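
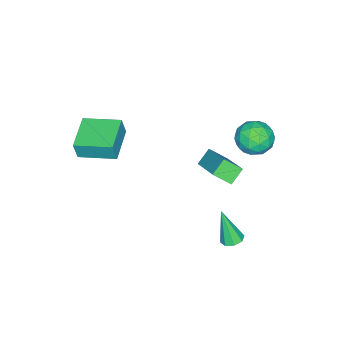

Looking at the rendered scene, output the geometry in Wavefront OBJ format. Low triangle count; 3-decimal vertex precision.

v -2.379 2.665 1.985
v -1.708 2.735 2.571
v -2.992 1.645 2.809
v -2.321 1.715 3.395
v -2.906 2.385 3.303
v -2.527 3.015 2.794
v -2.173 1.365 2.586
v -1.794 1.995 2.077
v -1.581 1.932 2.942
v -2.033 2.562 3.386
v -2.667 1.818 1.994
v -3.119 2.448 2.438
v -1.99 2.789 2.206
v -2.71 1.591 3.174
v -3.054 1.984 3.12
v -2.659 2.026 3.465
v -2.471 2.954 2.337
v -2.077 2.995 2.682
v -2.781 2.789 3.112
v -2.623 1.385 2.698
v -2.229 1.426 3.043
v -2.041 2.354 1.915
v -1.646 2.396 2.26
v -1.919 1.591 2.268
v -1.521 2.358 2.769
v -1.88 1.759 3.252
v -1.794 1.553 2.777
v -1.571 1.924 2.478
v -1.787 2.729 3.029
v -2.147 2.13 3.513
v -2.49 2.523 3.459
v -2.268 2.893 3.16
v -1.712 2.257 3.247
v -2.553 2.25 1.867
v -2.913 1.651 2.351
v -2.432 1.487 2.22
v -2.21 1.857 1.921
v -2.82 2.621 2.128
v -3.179 2.022 2.611
v -3.129 2.456 2.902
v -2.906 2.827 2.603
v -2.988 2.123 2.133
v -0.349 1.537 1.676
v -0.05 0.84 2.231
v -0.996 1.673 2.195
v -0.697 0.976 2.75
v 0.797 2.884 2.75
v 1.096 2.187 3.305
v 0.15 3.02 3.269
v 0.449 2.323 3.824
v 1.373 -3.563 3.489
v 1.535 -3.656 4.359
v 0.87 -2.013 3.747
v 1.033 -2.106 4.617
v 2.887 -3.034 3.263
v 3.05 -3.127 4.133
v 2.385 -1.484 3.521
v 2.547 -1.577 4.391
v 0.379 2.758 -1.605
v 0.897 2.718 -1.608
v 0.341 2.182 0.025
v 0.773 3.075 -1.484
v 0.417 3.247 -1.432
v 0.039 3.132 -1.481
v -0.14 2.798 -1.603
v -0.015 2.441 -1.727
v 0.341 2.269 -1.779
v 0.718 2.384 -1.73
f 1 38 17
f 38 12 41
f 17 41 6
f 38 41 17
f 1 17 13
f 17 6 18
f 13 18 2
f 17 18 13
f 1 13 22
f 13 2 23
f 22 23 8
f 13 23 22
f 1 22 34
f 22 8 37
f 34 37 11
f 22 37 34
f 1 34 38
f 34 11 42
f 38 42 12
f 34 42 38
f 2 18 29
f 18 6 32
f 29 32 10
f 18 32 29
f 6 41 19
f 41 12 40
f 19 40 5
f 41 40 19
f 12 42 39
f 42 11 35
f 39 35 3
f 42 35 39
f 11 37 36
f 37 8 24
f 36 24 7
f 37 24 36
f 8 23 28
f 23 2 25
f 28 25 9
f 23 25 28
f 4 30 16
f 30 10 31
f 16 31 5
f 30 31 16
f 4 16 14
f 16 5 15
f 14 15 3
f 16 15 14
f 4 14 21
f 14 3 20
f 21 20 7
f 14 20 21
f 4 21 26
f 21 7 27
f 26 27 9
f 21 27 26
f 4 26 30
f 26 9 33
f 30 33 10
f 26 33 30
f 5 31 19
f 31 10 32
f 19 32 6
f 31 32 19
f 3 15 39
f 15 5 40
f 39 40 12
f 15 40 39
f 7 20 36
f 20 3 35
f 36 35 11
f 20 35 36
f 9 27 28
f 27 7 24
f 28 24 8
f 27 24 28
f 10 33 29
f 33 9 25
f 29 25 2
f 33 25 29
f 44 46 43
f 47 44 43
f 43 46 45
f 45 47 43
f 44 50 46
f 48 44 47
f 48 50 44
f 46 50 45
f 49 47 45
f 45 50 49
f 49 48 47
f 50 48 49
f 52 54 51
f 55 52 51
f 51 54 53
f 53 55 51
f 52 58 54
f 56 52 55
f 56 58 52
f 54 58 53
f 57 55 53
f 53 58 57
f 57 56 55
f 58 56 57
f 60 59 62
f 60 62 61
f 62 59 63
f 62 63 61
f 63 59 64
f 63 64 61
f 64 59 65
f 64 65 61
f 65 59 66
f 65 66 61
f 66 59 67
f 66 67 61
f 67 59 68
f 67 68 61
f 68 59 60
f 68 60 61



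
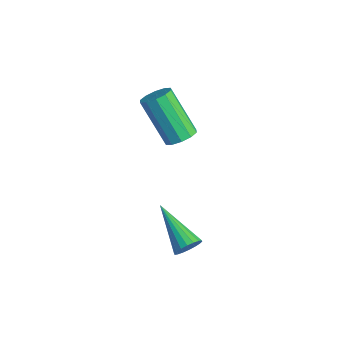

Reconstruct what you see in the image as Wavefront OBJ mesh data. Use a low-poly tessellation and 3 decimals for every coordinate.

v -2.088 3.793 2.483
v -1.808 4.239 2.791
v -2.912 3.833 4.384
v -3.192 3.387 4.077
v -2.11 4.387 2.62
v -3.213 3.981 4.213
v -2.403 4.309 2.397
v -3.506 3.902 3.99
v -2.576 4.033 2.207
v -3.68 3.626 3.8
v -2.563 3.666 2.122
v -3.666 3.259 3.715
v -2.368 3.347 2.176
v -3.472 2.941 3.769
v -2.067 3.199 2.347
v -3.17 2.793 3.94
v -1.774 3.278 2.57
v -2.877 2.871 4.163
v -1.6 3.554 2.76
v -2.704 3.147 4.353
v -1.614 3.921 2.845
v -2.717 3.514 4.438
v 1.69 2.039 0.574
v 1.934 1.868 1.013
v 0.01 1.881 1.446
v 1.928 2.102 1.043
v 1.875 2.323 0.981
v 1.785 2.488 0.838
v 1.677 2.564 0.643
v 1.571 2.536 0.434
v 1.489 2.409 0.253
v 1.447 2.209 0.135
v 1.453 1.976 0.104
v 1.506 1.754 0.167
v 1.595 1.589 0.31
v 1.704 1.513 0.505
v 1.809 1.542 0.714
v 1.892 1.668 0.895
f 2 1 5
f 2 5 3
f 3 5 6
f 3 6 4
f 5 1 7
f 5 7 6
f 6 7 8
f 6 8 4
f 7 1 9
f 7 9 8
f 8 9 10
f 8 10 4
f 9 1 11
f 9 11 10
f 10 11 12
f 10 12 4
f 11 1 13
f 11 13 12
f 12 13 14
f 12 14 4
f 13 1 15
f 13 15 14
f 14 15 16
f 14 16 4
f 15 1 17
f 15 17 16
f 16 17 18
f 16 18 4
f 17 1 19
f 17 19 18
f 18 19 20
f 18 20 4
f 19 1 21
f 19 21 20
f 20 21 22
f 20 22 4
f 21 1 2
f 21 2 22
f 22 2 3
f 22 3 4
f 24 23 26
f 24 26 25
f 26 23 27
f 26 27 25
f 27 23 28
f 27 28 25
f 28 23 29
f 28 29 25
f 29 23 30
f 29 30 25
f 30 23 31
f 30 31 25
f 31 23 32
f 31 32 25
f 32 23 33
f 32 33 25
f 33 23 34
f 33 34 25
f 34 23 35
f 34 35 25
f 35 23 36
f 35 36 25
f 36 23 37
f 36 37 25
f 37 23 38
f 37 38 25
f 38 23 24
f 38 24 25



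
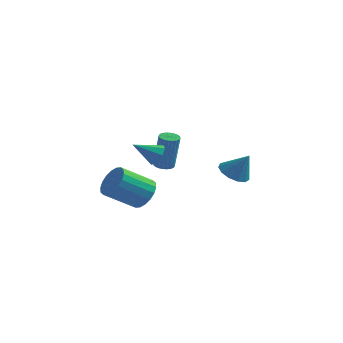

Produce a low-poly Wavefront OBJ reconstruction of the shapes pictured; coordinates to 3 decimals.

v 0.763 -1.247 0.119
v 1.23 -1.71 0.327
v -0.263 -1.933 0.901
v 1.199 -1.294 0.651
v 0.913 -0.851 0.664
v 0.538 -0.64 0.357
v 0.295 -0.785 -0.088
v 0.326 -1.2 -0.413
v 0.613 -1.644 -0.425
v 0.987 -1.855 -0.119
v -1.073 3.555 -2.508
v -0.706 3.131 -2.61
v -0.299 2.962 -0.455
v -0.667 3.385 -0.352
v -0.572 3.309 -2.622
v -0.166 3.139 -0.466
v -0.514 3.523 -2.616
v -0.108 3.354 -0.46
v -0.542 3.743 -2.593
v -0.136 3.573 -0.438
v -0.65 3.934 -2.558
v -0.244 3.764 -0.402
v -0.823 4.067 -2.515
v -0.417 3.897 -0.359
v -1.034 4.122 -2.47
v -0.628 3.953 -0.315
v -1.251 4.091 -2.432
v -0.845 3.921 -0.277
v -1.441 3.978 -2.405
v -1.034 3.809 -0.25
v -1.574 3.801 -2.394
v -1.168 3.631 -0.238
v -1.632 3.586 -2.4
v -1.226 3.417 -0.244
v -1.604 3.367 -2.422
v -1.198 3.197 -0.267
v -1.496 3.176 -2.458
v -1.09 3.006 -0.302
v -1.323 3.043 -2.501
v -0.917 2.873 -0.345
v -1.112 2.987 -2.545
v -0.706 2.818 -0.39
v -0.895 3.019 -2.583
v -0.489 2.849 -0.428
v 0.539 -2.341 -2.177
v 1.25 -2.489 -1.549
v 0.052 -3.607 -0.455
v -0.659 -3.459 -1.083
v 1.061 -2.137 -1.397
v -0.138 -3.255 -0.304
v 0.768 -1.826 -1.399
v -0.43 -2.944 -0.306
v 0.43 -1.617 -1.556
v -0.768 -2.735 -0.463
v 0.113 -1.551 -1.835
v -1.085 -2.669 -0.742
v -0.119 -1.642 -2.182
v -1.317 -2.76 -1.089
v -0.22 -1.871 -2.528
v -1.419 -2.989 -1.435
v -0.172 -2.193 -2.805
v -1.37 -3.311 -1.711
v 0.018 -2.545 -2.956
v -1.181 -3.663 -1.863
v 0.31 -2.856 -2.954
v -0.888 -3.974 -1.861
v 0.648 -3.065 -2.797
v -0.55 -4.183 -1.704
v 0.965 -3.131 -2.518
v -0.233 -4.249 -1.425
v 1.197 -3.04 -2.171
v -0.001 -4.158 -1.078
v 1.299 -2.811 -1.825
v 0.1 -3.929 -0.732
v 3.278 2.583 -2.015
v 3.765 1.864 -2.318
v 4.102 2.597 -0.725
v 4.014 2.288 -2.482
v 4.029 2.806 -2.497
v 3.806 3.253 -2.359
v 3.415 3.488 -2.112
v 2.981 3.435 -1.834
v 2.641 3.112 -1.613
v 2.503 2.621 -1.52
v 2.612 2.118 -1.584
v 2.931 1.763 -1.784
v 3.361 1.668 -2.058
f 2 1 4
f 2 4 3
f 4 1 5
f 4 5 3
f 5 1 6
f 5 6 3
f 6 1 7
f 6 7 3
f 7 1 8
f 7 8 3
f 8 1 9
f 8 9 3
f 9 1 10
f 9 10 3
f 10 1 2
f 10 2 3
f 12 11 15
f 12 15 13
f 13 15 16
f 13 16 14
f 15 11 17
f 15 17 16
f 16 17 18
f 16 18 14
f 17 11 19
f 17 19 18
f 18 19 20
f 18 20 14
f 19 11 21
f 19 21 20
f 20 21 22
f 20 22 14
f 21 11 23
f 21 23 22
f 22 23 24
f 22 24 14
f 23 11 25
f 23 25 24
f 24 25 26
f 24 26 14
f 25 11 27
f 25 27 26
f 26 27 28
f 26 28 14
f 27 11 29
f 27 29 28
f 28 29 30
f 28 30 14
f 29 11 31
f 29 31 30
f 30 31 32
f 30 32 14
f 31 11 33
f 31 33 32
f 32 33 34
f 32 34 14
f 33 11 35
f 33 35 34
f 34 35 36
f 34 36 14
f 35 11 37
f 35 37 36
f 36 37 38
f 36 38 14
f 37 11 39
f 37 39 38
f 38 39 40
f 38 40 14
f 39 11 41
f 39 41 40
f 40 41 42
f 40 42 14
f 41 11 43
f 41 43 42
f 42 43 44
f 42 44 14
f 43 11 12
f 43 12 44
f 44 12 13
f 44 13 14
f 46 45 49
f 46 49 47
f 47 49 50
f 47 50 48
f 49 45 51
f 49 51 50
f 50 51 52
f 50 52 48
f 51 45 53
f 51 53 52
f 52 53 54
f 52 54 48
f 53 45 55
f 53 55 54
f 54 55 56
f 54 56 48
f 55 45 57
f 55 57 56
f 56 57 58
f 56 58 48
f 57 45 59
f 57 59 58
f 58 59 60
f 58 60 48
f 59 45 61
f 59 61 60
f 60 61 62
f 60 62 48
f 61 45 63
f 61 63 62
f 62 63 64
f 62 64 48
f 63 45 65
f 63 65 64
f 64 65 66
f 64 66 48
f 65 45 67
f 65 67 66
f 66 67 68
f 66 68 48
f 67 45 69
f 67 69 68
f 68 69 70
f 68 70 48
f 69 45 71
f 69 71 70
f 70 71 72
f 70 72 48
f 71 45 73
f 71 73 72
f 72 73 74
f 72 74 48
f 73 45 46
f 73 46 74
f 74 46 47
f 74 47 48
f 76 75 78
f 76 78 77
f 78 75 79
f 78 79 77
f 79 75 80
f 79 80 77
f 80 75 81
f 80 81 77
f 81 75 82
f 81 82 77
f 82 75 83
f 82 83 77
f 83 75 84
f 83 84 77
f 84 75 85
f 84 85 77
f 85 75 86
f 85 86 77
f 86 75 87
f 86 87 77
f 87 75 76
f 87 76 77



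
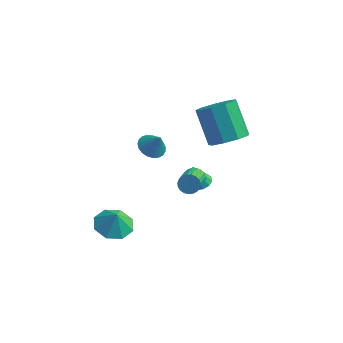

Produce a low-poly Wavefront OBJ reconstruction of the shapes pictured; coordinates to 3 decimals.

v 3.867 1.04 3.143
v 4.709 1.744 3.221
v 3.675 2.803 4.835
v 2.833 2.1 4.757
v 4.204 2.001 2.728
v 3.169 3.061 4.341
v 3.54 1.809 2.428
v 2.506 2.869 4.042
v 3.03 1.257 2.464
v 1.995 2.317 4.077
v 2.912 0.604 2.817
v 1.877 1.664 4.43
v 3.24 0.154 3.323
v 2.206 1.214 4.936
v 3.862 0.119 3.745
v 2.828 1.179 5.358
v 4.487 0.515 3.886
v 3.452 1.575 5.499
v 4.821 1.157 3.679
v 3.786 2.216 5.292
v 3.058 -2.25 2.933
v 3.619 -2.245 2.829
v 3.822 -3.766 3.863
v 3.262 -3.77 3.967
v 3.604 -2.114 3.026
v 3.807 -3.634 4.06
v 3.495 -2.006 3.206
v 3.698 -3.526 4.24
v 3.31 -1.94 3.339
v 3.514 -3.46 4.374
v 3.082 -1.927 3.402
v 3.285 -3.448 4.437
v 2.85 -1.971 3.384
v 3.053 -3.491 4.418
v 2.653 -2.063 3.288
v 2.857 -3.583 4.322
v 2.527 -2.187 3.13
v 2.731 -3.707 4.164
v 2.493 -2.322 2.938
v 2.696 -3.842 3.973
v 2.556 -2.444 2.746
v 2.76 -3.965 3.78
v 2.706 -2.533 2.585
v 2.91 -4.054 3.62
v 2.917 -2.573 2.485
v 3.121 -4.094 3.519
v 3.153 -2.557 2.462
v 3.356 -4.078 3.497
v 3.372 -2.488 2.521
v 3.575 -4.008 3.555
v 3.537 -2.378 2.651
v 3.74 -3.898 3.685
v -0.988 3.083 -0.924
v -0.433 2.576 -1.25
v -0.452 2.997 0.124
v -0.288 2.88 -1.299
v -0.264 3.22 -1.283
v -0.365 3.536 -1.205
v -0.574 3.774 -1.078
v -0.854 3.892 -0.925
v -1.158 3.871 -0.772
v -1.432 3.713 -0.644
v -1.63 3.447 -0.565
v -1.716 3.118 -0.548
v -1.677 2.782 -0.596
v -1.518 2.499 -0.701
v -1.268 2.317 -0.844
v -0.969 2.267 -1.001
v -0.674 2.359 -1.145
v 1.946 2.342 -2.413
v 2.589 2.421 -2.24
v 1.594 2.178 -1.027
v 2.435 2.766 -2.238
v 2.126 2.976 -2.292
v 1.76 2.985 -2.384
v 1.453 2.79 -2.485
v 1.303 2.453 -2.564
v 1.357 2.081 -2.594
v 1.598 1.791 -2.567
v 1.95 1.677 -2.492
v 2.3 1.774 -2.391
v 2.539 2.051 -2.297
v -0.78 -3.569 -1.001
v -0.05 -4.319 -1.223
v -0.56 -3.651 0.001
v 0.265 -3.563 -1.231
v -0.032 -2.811 -1.104
v -0.768 -2.502 -0.917
v -1.51 -2.819 -0.779
v -1.825 -3.575 -0.772
v -1.528 -4.327 -0.899
v -0.793 -4.636 -1.086
f 2 1 5
f 2 5 3
f 3 5 6
f 3 6 4
f 5 1 7
f 5 7 6
f 6 7 8
f 6 8 4
f 7 1 9
f 7 9 8
f 8 9 10
f 8 10 4
f 9 1 11
f 9 11 10
f 10 11 12
f 10 12 4
f 11 1 13
f 11 13 12
f 12 13 14
f 12 14 4
f 13 1 15
f 13 15 14
f 14 15 16
f 14 16 4
f 15 1 17
f 15 17 16
f 16 17 18
f 16 18 4
f 17 1 19
f 17 19 18
f 18 19 20
f 18 20 4
f 19 1 2
f 19 2 20
f 20 2 3
f 20 3 4
f 22 21 25
f 22 25 23
f 23 25 26
f 23 26 24
f 25 21 27
f 25 27 26
f 26 27 28
f 26 28 24
f 27 21 29
f 27 29 28
f 28 29 30
f 28 30 24
f 29 21 31
f 29 31 30
f 30 31 32
f 30 32 24
f 31 21 33
f 31 33 32
f 32 33 34
f 32 34 24
f 33 21 35
f 33 35 34
f 34 35 36
f 34 36 24
f 35 21 37
f 35 37 36
f 36 37 38
f 36 38 24
f 37 21 39
f 37 39 38
f 38 39 40
f 38 40 24
f 39 21 41
f 39 41 40
f 40 41 42
f 40 42 24
f 41 21 43
f 41 43 42
f 42 43 44
f 42 44 24
f 43 21 45
f 43 45 44
f 44 45 46
f 44 46 24
f 45 21 47
f 45 47 46
f 46 47 48
f 46 48 24
f 47 21 49
f 47 49 48
f 48 49 50
f 48 50 24
f 49 21 51
f 49 51 50
f 50 51 52
f 50 52 24
f 51 21 22
f 51 22 52
f 52 22 23
f 52 23 24
f 54 53 56
f 54 56 55
f 56 53 57
f 56 57 55
f 57 53 58
f 57 58 55
f 58 53 59
f 58 59 55
f 59 53 60
f 59 60 55
f 60 53 61
f 60 61 55
f 61 53 62
f 61 62 55
f 62 53 63
f 62 63 55
f 63 53 64
f 63 64 55
f 64 53 65
f 64 65 55
f 65 53 66
f 65 66 55
f 66 53 67
f 66 67 55
f 67 53 68
f 67 68 55
f 68 53 69
f 68 69 55
f 69 53 54
f 69 54 55
f 71 70 73
f 71 73 72
f 73 70 74
f 73 74 72
f 74 70 75
f 74 75 72
f 75 70 76
f 75 76 72
f 76 70 77
f 76 77 72
f 77 70 78
f 77 78 72
f 78 70 79
f 78 79 72
f 79 70 80
f 79 80 72
f 80 70 81
f 80 81 72
f 81 70 82
f 81 82 72
f 82 70 71
f 82 71 72
f 84 83 86
f 84 86 85
f 86 83 87
f 86 87 85
f 87 83 88
f 87 88 85
f 88 83 89
f 88 89 85
f 89 83 90
f 89 90 85
f 90 83 91
f 90 91 85
f 91 83 92
f 91 92 85
f 92 83 84
f 92 84 85



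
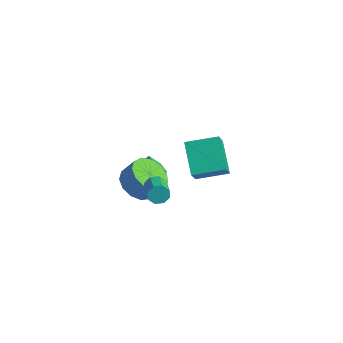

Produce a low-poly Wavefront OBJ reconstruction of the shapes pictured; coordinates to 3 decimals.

v -0.267 -0.326 -3.267
v -0.677 -0.782 -2.503
v 0.117 0.908 -2.324
v -0.292 0.452 -1.56
v 0.512 -0.712 -3.08
v 0.103 -1.168 -2.316
v 0.897 0.522 -2.137
v 0.487 0.066 -1.373
v 1.584 1.947 -3.457
v 0.234 2.932 -2.377
v 2.8 3.227 -3.104
v 1.449 4.212 -2.025
v 2.151 0.968 -1.855
v 0.8 1.953 -0.776
v 3.366 2.248 -1.503
v 2.016 3.233 -0.423
v 3.377 -3.02 1.561
v 3.668 -2.973 1.073
v 4.514 -3.652 1.511
v 4.223 -3.7 1.999
v 3.771 -2.66 1.36
v 4.616 -3.34 1.798
v 3.643 -2.559 1.764
v 4.488 -3.238 2.203
v 3.359 -2.728 2.05
v 4.205 -3.407 2.488
v 3.086 -3.068 2.049
v 3.932 -3.747 2.487
v 2.984 -3.38 1.762
v 3.829 -4.06 2.2
v 3.112 -3.482 1.357
v 3.957 -4.161 1.796
v 3.395 -3.313 1.072
v 4.241 -3.992 1.51
v 1.207 -1.995 -0.837
v 2.048 -2.62 -1.057
v 2.573 -2.249 -0.103
v 1.733 -1.625 0.117
v 2.156 -2.09 -1.322
v 2.681 -1.719 -0.369
v 1.963 -1.53 -1.434
v 2.488 -1.159 -0.481
v 1.53 -1.117 -1.356
v 2.055 -0.746 -0.403
v 0.995 -0.984 -1.113
v 1.52 -0.613 -0.16
v 0.527 -1.172 -0.782
v 1.052 -0.801 0.171
v 0.275 -1.621 -0.469
v 0.8 -1.25 0.484
v 0.319 -2.189 -0.272
v 0.844 -1.818 0.681
v 0.645 -2.696 -0.255
v 1.171 -2.325 0.699
v 1.15 -2.98 -0.422
v 1.675 -2.609 0.531
v 1.673 -2.952 -0.721
v 2.198 -2.581 0.232
f 2 4 1
f 5 2 1
f 1 4 3
f 3 5 1
f 2 8 4
f 6 2 5
f 6 8 2
f 4 8 3
f 7 5 3
f 3 8 7
f 7 6 5
f 8 6 7
f 10 12 9
f 13 10 9
f 9 12 11
f 11 13 9
f 10 16 12
f 14 10 13
f 14 16 10
f 12 16 11
f 15 13 11
f 11 16 15
f 15 14 13
f 16 14 15
f 18 17 21
f 18 21 19
f 19 21 22
f 19 22 20
f 21 17 23
f 21 23 22
f 22 23 24
f 22 24 20
f 23 17 25
f 23 25 24
f 24 25 26
f 24 26 20
f 25 17 27
f 25 27 26
f 26 27 28
f 26 28 20
f 27 17 29
f 27 29 28
f 28 29 30
f 28 30 20
f 29 17 31
f 29 31 30
f 30 31 32
f 30 32 20
f 31 17 33
f 31 33 32
f 32 33 34
f 32 34 20
f 33 17 18
f 33 18 34
f 34 18 19
f 34 19 20
f 36 35 39
f 36 39 37
f 37 39 40
f 37 40 38
f 39 35 41
f 39 41 40
f 40 41 42
f 40 42 38
f 41 35 43
f 41 43 42
f 42 43 44
f 42 44 38
f 43 35 45
f 43 45 44
f 44 45 46
f 44 46 38
f 45 35 47
f 45 47 46
f 46 47 48
f 46 48 38
f 47 35 49
f 47 49 48
f 48 49 50
f 48 50 38
f 49 35 51
f 49 51 50
f 50 51 52
f 50 52 38
f 51 35 53
f 51 53 52
f 52 53 54
f 52 54 38
f 53 35 55
f 53 55 54
f 54 55 56
f 54 56 38
f 55 35 57
f 55 57 56
f 56 57 58
f 56 58 38
f 57 35 36
f 57 36 58
f 58 36 37
f 58 37 38



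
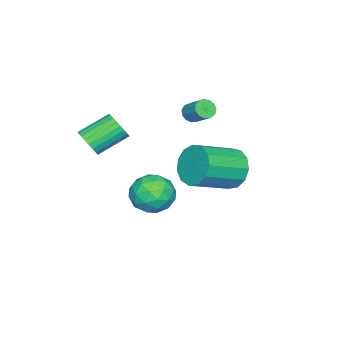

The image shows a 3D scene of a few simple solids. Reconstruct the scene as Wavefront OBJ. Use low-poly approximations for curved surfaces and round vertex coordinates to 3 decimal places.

v 2.189 3.071 0.409
v 2.685 3.138 -0.456
v 4.248 2.177 0.365
v 3.751 2.109 1.231
v 2.815 3.601 -0.162
v 4.378 2.639 0.659
v 2.747 3.895 0.313
v 4.309 2.934 1.135
v 2.501 3.928 0.819
v 4.063 2.966 1.641
v 2.156 3.688 1.195
v 3.718 2.727 2.017
v 1.821 3.253 1.321
v 3.384 2.291 2.143
v 1.604 2.759 1.158
v 3.166 1.798 1.979
v 1.572 2.365 0.757
v 3.134 1.403 1.578
v 1.736 2.194 0.246
v 3.298 1.233 1.067
v 2.044 2.302 -0.214
v 3.606 1.341 0.607
v 2.398 2.654 -0.475
v 3.96 1.693 0.346
v 0.87 -0.402 -2.311
v 1.643 -0.164 -1.639
v 1.977 -1.256 -3.281
v 2.75 -1.018 -2.609
v 1.989 -1.684 -2.321
v 1.305 -1.156 -1.721
v 2.315 -0.264 -3.199
v 1.631 0.264 -2.599
v 2.536 -0.078 -2.188
v 2.335 -0.956 -1.645
v 1.285 -0.464 -3.275
v 1.084 -1.342 -2.732
v 1.16 -0.208 -1.89
v 2.46 -1.212 -3.03
v 2.013 -1.603 -2.861
v 2.468 -1.463 -2.466
v 0.961 -0.791 -1.938
v 1.415 -0.651 -1.543
v 1.619 -1.545 -1.944
v 2.205 -0.769 -3.377
v 2.659 -0.629 -2.982
v 1.152 0.043 -2.454
v 1.607 0.183 -2.059
v 2.001 0.125 -2.976
v 2.139 -0.018 -1.818
v 2.789 -0.52 -2.388
v 2.533 -0.076 -2.735
v 2.131 0.234 -2.382
v 2.021 -0.534 -1.498
v 2.671 -1.036 -2.069
v 2.224 -1.427 -1.899
v 1.822 -1.117 -1.547
v 2.545 -0.483 -1.821
v 0.949 -0.384 -2.851
v 1.599 -0.886 -3.422
v 1.798 -0.303 -3.373
v 1.396 0.007 -3.021
v 0.831 -0.9 -2.532
v 1.481 -1.402 -3.102
v 1.489 -1.654 -2.538
v 1.087 -1.344 -2.185
v 1.075 -0.937 -3.099
v 4.317 -2.262 1.547
v 4.508 -2.55 2.145
v 3.473 -1.686 2.89
v 3.283 -1.398 2.293
v 4.675 -2.339 2.132
v 3.641 -1.475 2.878
v 4.787 -2.116 2.031
v 3.753 -1.253 2.776
v 4.828 -1.916 1.856
v 3.794 -1.052 2.601
v 4.792 -1.768 1.634
v 3.757 -0.905 2.379
v 4.683 -1.696 1.398
v 3.648 -0.832 2.144
v 4.518 -1.709 1.186
v 3.484 -0.846 1.931
v 4.323 -1.807 1.028
v 3.288 -0.943 1.774
v 4.127 -1.974 0.95
v 3.092 -1.11 1.695
v 3.959 -2.185 0.962
v 2.925 -1.321 1.708
v 3.847 -2.407 1.064
v 2.813 -1.544 1.809
v 3.806 -2.608 1.239
v 2.772 -1.744 1.984
v 3.843 -2.755 1.461
v 2.808 -1.892 2.206
v 3.952 -2.828 1.696
v 2.917 -1.964 2.442
v 4.116 -2.814 1.909
v 3.082 -1.951 2.654
v 4.312 -2.717 2.066
v 3.277 -1.853 2.812
v -0.087 0.155 1.627
v 0.35 -0.085 1.66
v 0.744 0.725 2.326
v 0.307 0.965 2.293
v 0.371 0.088 1.438
v 0.765 0.897 2.104
v 0.246 0.282 1.276
v 0.64 1.091 1.943
v 0.016 0.436 1.226
v 0.41 1.245 1.892
v -0.247 0.5 1.303
v 0.147 1.31 1.969
v -0.46 0.456 1.482
v -0.066 1.265 2.149
v -0.554 0.316 1.708
v -0.16 1.125 2.374
v -0.499 0.125 1.908
v -0.105 0.934 2.574
v -0.314 -0.057 2.019
v 0.08 0.753 2.685
v -0.057 -0.171 2.005
v 0.337 0.639 2.671
v 0.191 -0.181 1.871
v 0.585 0.628 2.537
f 2 1 5
f 2 5 3
f 3 5 6
f 3 6 4
f 5 1 7
f 5 7 6
f 6 7 8
f 6 8 4
f 7 1 9
f 7 9 8
f 8 9 10
f 8 10 4
f 9 1 11
f 9 11 10
f 10 11 12
f 10 12 4
f 11 1 13
f 11 13 12
f 12 13 14
f 12 14 4
f 13 1 15
f 13 15 14
f 14 15 16
f 14 16 4
f 15 1 17
f 15 17 16
f 16 17 18
f 16 18 4
f 17 1 19
f 17 19 18
f 18 19 20
f 18 20 4
f 19 1 21
f 19 21 20
f 20 21 22
f 20 22 4
f 21 1 23
f 21 23 22
f 22 23 24
f 22 24 4
f 23 1 2
f 23 2 24
f 24 2 3
f 24 3 4
f 25 62 41
f 62 36 65
f 41 65 30
f 62 65 41
f 25 41 37
f 41 30 42
f 37 42 26
f 41 42 37
f 25 37 46
f 37 26 47
f 46 47 32
f 37 47 46
f 25 46 58
f 46 32 61
f 58 61 35
f 46 61 58
f 25 58 62
f 58 35 66
f 62 66 36
f 58 66 62
f 26 42 53
f 42 30 56
f 53 56 34
f 42 56 53
f 30 65 43
f 65 36 64
f 43 64 29
f 65 64 43
f 36 66 63
f 66 35 59
f 63 59 27
f 66 59 63
f 35 61 60
f 61 32 48
f 60 48 31
f 61 48 60
f 32 47 52
f 47 26 49
f 52 49 33
f 47 49 52
f 28 54 40
f 54 34 55
f 40 55 29
f 54 55 40
f 28 40 38
f 40 29 39
f 38 39 27
f 40 39 38
f 28 38 45
f 38 27 44
f 45 44 31
f 38 44 45
f 28 45 50
f 45 31 51
f 50 51 33
f 45 51 50
f 28 50 54
f 50 33 57
f 54 57 34
f 50 57 54
f 29 55 43
f 55 34 56
f 43 56 30
f 55 56 43
f 27 39 63
f 39 29 64
f 63 64 36
f 39 64 63
f 31 44 60
f 44 27 59
f 60 59 35
f 44 59 60
f 33 51 52
f 51 31 48
f 52 48 32
f 51 48 52
f 34 57 53
f 57 33 49
f 53 49 26
f 57 49 53
f 68 67 71
f 68 71 69
f 69 71 72
f 69 72 70
f 71 67 73
f 71 73 72
f 72 73 74
f 72 74 70
f 73 67 75
f 73 75 74
f 74 75 76
f 74 76 70
f 75 67 77
f 75 77 76
f 76 77 78
f 76 78 70
f 77 67 79
f 77 79 78
f 78 79 80
f 78 80 70
f 79 67 81
f 79 81 80
f 80 81 82
f 80 82 70
f 81 67 83
f 81 83 82
f 82 83 84
f 82 84 70
f 83 67 85
f 83 85 84
f 84 85 86
f 84 86 70
f 85 67 87
f 85 87 86
f 86 87 88
f 86 88 70
f 87 67 89
f 87 89 88
f 88 89 90
f 88 90 70
f 89 67 91
f 89 91 90
f 90 91 92
f 90 92 70
f 91 67 93
f 91 93 92
f 92 93 94
f 92 94 70
f 93 67 95
f 93 95 94
f 94 95 96
f 94 96 70
f 95 67 97
f 95 97 96
f 96 97 98
f 96 98 70
f 97 67 99
f 97 99 98
f 98 99 100
f 98 100 70
f 99 67 68
f 99 68 100
f 100 68 69
f 100 69 70
f 102 101 105
f 102 105 103
f 103 105 106
f 103 106 104
f 105 101 107
f 105 107 106
f 106 107 108
f 106 108 104
f 107 101 109
f 107 109 108
f 108 109 110
f 108 110 104
f 109 101 111
f 109 111 110
f 110 111 112
f 110 112 104
f 111 101 113
f 111 113 112
f 112 113 114
f 112 114 104
f 113 101 115
f 113 115 114
f 114 115 116
f 114 116 104
f 115 101 117
f 115 117 116
f 116 117 118
f 116 118 104
f 117 101 119
f 117 119 118
f 118 119 120
f 118 120 104
f 119 101 121
f 119 121 120
f 120 121 122
f 120 122 104
f 121 101 123
f 121 123 122
f 122 123 124
f 122 124 104
f 123 101 102
f 123 102 124
f 124 102 103
f 124 103 104



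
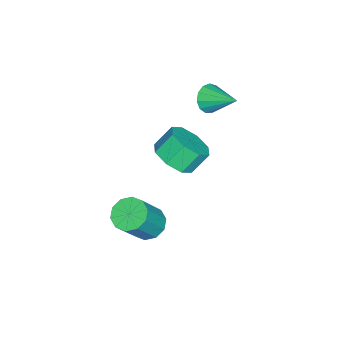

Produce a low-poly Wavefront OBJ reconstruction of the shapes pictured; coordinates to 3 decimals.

v 3.009 -1.914 -2.304
v 3.542 -1.361 -2.526
v 4.605 -1.732 -0.897
v 4.071 -2.286 -0.676
v 3.197 -1.139 -2.25
v 4.26 -1.51 -0.622
v 2.78 -1.213 -1.995
v 3.843 -1.584 -0.366
v 2.45 -1.555 -1.858
v 3.513 -1.926 -0.229
v 2.334 -2.034 -1.891
v 3.397 -2.406 -0.263
v 2.475 -2.468 -2.083
v 3.538 -2.839 -0.454
v 2.82 -2.69 -2.358
v 3.883 -3.061 -0.73
v 3.237 -2.616 -2.614
v 4.3 -2.987 -0.985
v 3.567 -2.274 -2.751
v 4.63 -2.645 -1.122
v 3.683 -1.794 -2.717
v 4.746 -2.166 -1.089
v 0.935 -1.598 0.136
v 1.701 -0.957 0.193
v 1.17 -0.401 1.061
v 0.405 -1.042 1.004
v 1.157 -0.722 -0.291
v 0.626 -0.165 0.577
v 0.483 -0.999 -0.525
v -0.048 -0.443 0.344
v 0.074 -1.628 -0.372
v -0.457 -1.071 0.497
v 0.17 -2.239 0.079
v -0.361 -1.683 0.947
v 0.714 -2.475 0.563
v 0.183 -1.918 1.431
v 1.388 -2.197 0.796
v 0.857 -1.641 1.665
v 1.797 -1.569 0.643
v 1.266 -1.012 1.512
v -1.292 -0.848 2.314
v -0.999 -1.229 2.836
v -0.848 0.468 3.026
v -0.713 -1.177 2.561
v -0.612 -1.02 2.207
v -0.726 -0.808 1.888
v -1.02 -0.609 1.703
v -1.401 -0.486 1.713
v -1.747 -0.478 1.914
v -1.948 -0.587 2.242
v -1.942 -0.779 2.593
v -1.729 -0.993 2.855
v -1.377 -1.16 2.946
f 2 1 5
f 2 5 3
f 3 5 6
f 3 6 4
f 5 1 7
f 5 7 6
f 6 7 8
f 6 8 4
f 7 1 9
f 7 9 8
f 8 9 10
f 8 10 4
f 9 1 11
f 9 11 10
f 10 11 12
f 10 12 4
f 11 1 13
f 11 13 12
f 12 13 14
f 12 14 4
f 13 1 15
f 13 15 14
f 14 15 16
f 14 16 4
f 15 1 17
f 15 17 16
f 16 17 18
f 16 18 4
f 17 1 19
f 17 19 18
f 18 19 20
f 18 20 4
f 19 1 21
f 19 21 20
f 20 21 22
f 20 22 4
f 21 1 2
f 21 2 22
f 22 2 3
f 22 3 4
f 24 23 27
f 24 27 25
f 25 27 28
f 25 28 26
f 27 23 29
f 27 29 28
f 28 29 30
f 28 30 26
f 29 23 31
f 29 31 30
f 30 31 32
f 30 32 26
f 31 23 33
f 31 33 32
f 32 33 34
f 32 34 26
f 33 23 35
f 33 35 34
f 34 35 36
f 34 36 26
f 35 23 37
f 35 37 36
f 36 37 38
f 36 38 26
f 37 23 39
f 37 39 38
f 38 39 40
f 38 40 26
f 39 23 24
f 39 24 40
f 40 24 25
f 40 25 26
f 42 41 44
f 42 44 43
f 44 41 45
f 44 45 43
f 45 41 46
f 45 46 43
f 46 41 47
f 46 47 43
f 47 41 48
f 47 48 43
f 48 41 49
f 48 49 43
f 49 41 50
f 49 50 43
f 50 41 51
f 50 51 43
f 51 41 52
f 51 52 43
f 52 41 53
f 52 53 43
f 53 41 42
f 53 42 43



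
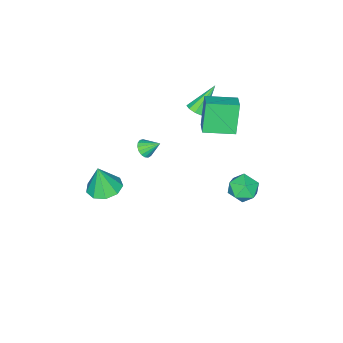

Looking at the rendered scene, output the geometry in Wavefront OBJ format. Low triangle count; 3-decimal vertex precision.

v -2.951 3.939 -3.362
v -2.295 3.204 -3.28
v -4.145 2.876 -3.34
v -3.489 2.141 -3.258
v -3.625 2.768 -2.506
v -2.887 3.426 -2.52
v -3.553 2.654 -4.1
v -2.815 3.312 -4.114
v -2.667 2.41 -3.736
v -2.711 2.481 -2.751
v -3.729 3.599 -3.869
v -3.773 3.67 -2.884
v 3.448 -1.07 -0.235
v 4.157 -0.366 -0.203
v 3.632 -1.33 1.415
v 3.544 -0.085 -0.09
v 2.885 -0.265 -0.045
v 2.49 -0.822 -0.089
v 2.543 -1.495 -0.201
v 3.02 -1.969 -0.329
v 3.697 -2.022 -0.413
v 4.257 -1.63 -0.413
v 4.439 -0.976 -0.33
v -3.354 2.214 1.723
v -4.015 1.921 3.566
v -2.617 2.895 2.096
v -3.279 2.602 3.939
v -2.201 0.858 1.921
v -2.863 0.565 3.764
v -1.465 1.539 2.294
v -2.126 1.246 4.137
v 1.126 -0.232 1.827
v 1.554 0.116 1.646
v 0.794 0.532 2.513
v 1.343 0.176 1.477
v 1.082 0.144 1.387
v 0.832 0.025 1.398
v 0.648 -0.153 1.507
v 0.575 -0.349 1.69
v 0.628 -0.518 1.904
v 0.795 -0.622 2.1
v 1.037 -0.636 2.233
v 1.301 -0.558 2.274
v 1.524 -0.405 2.212
v 1.656 -0.213 2.061
v 1.667 -0.025 1.857
v -3.193 -0.272 1.692
v -2.763 -0.379 2.081
v -4.427 0.072 3.148
v -2.768 0.013 1.984
v -2.971 0.272 1.751
v -3.279 0.276 1.489
v -3.546 0.023 1.323
v -3.648 -0.367 1.328
v -3.537 -0.713 1.504
v -3.265 -0.853 1.767
v -2.959 -0.721 1.995
f 1 12 6
f 1 6 2
f 1 2 8
f 1 8 11
f 1 11 12
f 2 6 10
f 6 12 5
f 12 11 3
f 11 8 7
f 8 2 9
f 4 10 5
f 4 5 3
f 4 3 7
f 4 7 9
f 4 9 10
f 5 10 6
f 3 5 12
f 7 3 11
f 9 7 8
f 10 9 2
f 14 13 16
f 14 16 15
f 16 13 17
f 16 17 15
f 17 13 18
f 17 18 15
f 18 13 19
f 18 19 15
f 19 13 20
f 19 20 15
f 20 13 21
f 20 21 15
f 21 13 22
f 21 22 15
f 22 13 23
f 22 23 15
f 23 13 14
f 23 14 15
f 25 27 24
f 28 25 24
f 24 27 26
f 26 28 24
f 25 31 27
f 29 25 28
f 29 31 25
f 27 31 26
f 30 28 26
f 26 31 30
f 30 29 28
f 31 29 30
f 33 32 35
f 33 35 34
f 35 32 36
f 35 36 34
f 36 32 37
f 36 37 34
f 37 32 38
f 37 38 34
f 38 32 39
f 38 39 34
f 39 32 40
f 39 40 34
f 40 32 41
f 40 41 34
f 41 32 42
f 41 42 34
f 42 32 43
f 42 43 34
f 43 32 44
f 43 44 34
f 44 32 45
f 44 45 34
f 45 32 46
f 45 46 34
f 46 32 33
f 46 33 34
f 48 47 50
f 48 50 49
f 50 47 51
f 50 51 49
f 51 47 52
f 51 52 49
f 52 47 53
f 52 53 49
f 53 47 54
f 53 54 49
f 54 47 55
f 54 55 49
f 55 47 56
f 55 56 49
f 56 47 57
f 56 57 49
f 57 47 48
f 57 48 49



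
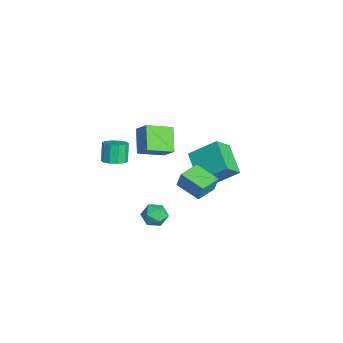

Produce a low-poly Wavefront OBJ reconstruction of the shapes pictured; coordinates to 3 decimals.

v -3.065 -1.787 -3.08
v -2.469 -2.179 -2.741
v -3.039 -2.006 -1.54
v -3.635 -1.613 -1.88
v -2.351 -1.705 -2.753
v -2.92 -1.532 -1.553
v -2.505 -1.263 -2.89
v -3.075 -1.09 -1.69
v -2.874 -1.02 -3.1
v -3.443 -0.847 -1.899
v -3.315 -1.071 -3.302
v -3.885 -0.898 -2.102
v -3.661 -1.394 -3.42
v -4.231 -1.221 -2.219
v -3.78 -1.868 -3.407
v -4.349 -1.695 -2.207
v -3.625 -2.31 -3.27
v -4.195 -2.137 -2.07
v -3.257 -2.553 -3.061
v -3.826 -2.38 -1.86
v -2.815 -2.502 -2.858
v -3.385 -2.329 -1.658
v -4.37 -0.211 -1.391
v -3.594 0.255 -0.529
v -4.64 1.471 -2.059
v -3.864 1.938 -1.197
v -2.976 -0.438 -2.523
v -2.2 0.029 -1.661
v -3.246 1.245 -3.191
v -2.47 1.711 -2.329
v -2.165 3.266 -2.912
v -1.599 2.35 -1.925
v -1.713 4.869 -1.683
v -1.148 3.954 -0.696
v -0.212 3.446 -3.864
v 0.353 2.531 -2.877
v 0.239 5.05 -2.635
v 0.805 4.134 -1.648
v 2.801 -0.809 -2.686
v 3.205 -0.171 -3.08
v 3.995 -1.229 -2.14
v 4.399 -0.591 -2.534
v 3.861 -0.425 -1.894
v 3.124 -0.165 -2.232
v 4.076 -1.235 -2.988
v 3.339 -0.975 -3.326
v 3.994 -0.434 -3.266
v 3.861 0.067 -2.59
v 3.339 -1.467 -2.63
v 3.206 -0.966 -1.954
v 3.622 0.55 -0.132
v 3.801 0.758 0.892
v 2.729 1.652 -0.2
v 2.908 1.86 0.824
v 4.852 1.52 -0.544
v 5.031 1.728 0.48
v 3.959 2.622 -0.612
v 4.138 2.83 0.412
f 2 1 5
f 2 5 3
f 3 5 6
f 3 6 4
f 5 1 7
f 5 7 6
f 6 7 8
f 6 8 4
f 7 1 9
f 7 9 8
f 8 9 10
f 8 10 4
f 9 1 11
f 9 11 10
f 10 11 12
f 10 12 4
f 11 1 13
f 11 13 12
f 12 13 14
f 12 14 4
f 13 1 15
f 13 15 14
f 14 15 16
f 14 16 4
f 15 1 17
f 15 17 16
f 16 17 18
f 16 18 4
f 17 1 19
f 17 19 18
f 18 19 20
f 18 20 4
f 19 1 21
f 19 21 20
f 20 21 22
f 20 22 4
f 21 1 2
f 21 2 22
f 22 2 3
f 22 3 4
f 24 26 23
f 27 24 23
f 23 26 25
f 25 27 23
f 24 30 26
f 28 24 27
f 28 30 24
f 26 30 25
f 29 27 25
f 25 30 29
f 29 28 27
f 30 28 29
f 32 34 31
f 35 32 31
f 31 34 33
f 33 35 31
f 32 38 34
f 36 32 35
f 36 38 32
f 34 38 33
f 37 35 33
f 33 38 37
f 37 36 35
f 38 36 37
f 39 50 44
f 39 44 40
f 39 40 46
f 39 46 49
f 39 49 50
f 40 44 48
f 44 50 43
f 50 49 41
f 49 46 45
f 46 40 47
f 42 48 43
f 42 43 41
f 42 41 45
f 42 45 47
f 42 47 48
f 43 48 44
f 41 43 50
f 45 41 49
f 47 45 46
f 48 47 40
f 52 54 51
f 55 52 51
f 51 54 53
f 53 55 51
f 52 58 54
f 56 52 55
f 56 58 52
f 54 58 53
f 57 55 53
f 53 58 57
f 57 56 55
f 58 56 57



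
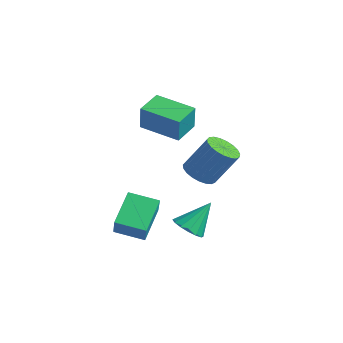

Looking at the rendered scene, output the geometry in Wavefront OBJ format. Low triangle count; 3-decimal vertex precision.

v -0.489 -1.027 -2.788
v 0.036 -0.537 -3.261
v -0.311 0.127 -1.392
v -0.372 -0.378 -3.34
v -0.812 -0.393 -3.271
v -1.165 -0.578 -3.073
v -1.337 -0.883 -2.798
v -1.282 -1.227 -2.521
v -1.014 -1.517 -2.315
v -0.606 -1.676 -2.236
v -0.167 -1.661 -2.305
v 0.187 -1.476 -2.503
v 0.359 -1.171 -2.777
v 0.303 -0.827 -3.055
v -4.412 -1.042 2.054
v -4.089 -1.217 3.456
v -4.972 0.22 2.34
v -4.649 0.045 3.743
v -2.551 -0.145 1.737
v -2.228 -0.32 3.14
v -3.111 1.117 2.024
v -2.788 0.942 3.426
v -3.464 1.659 -1.508
v -2.703 1.124 -1.517
v -2.035 2.046 0.26
v -2.796 2.581 0.268
v -2.587 1.432 -1.72
v -1.919 2.354 0.056
v -2.623 1.779 -1.887
v -1.955 2.701 -0.11
v -2.804 2.105 -1.988
v -2.136 3.027 -0.212
v -3.099 2.354 -2.006
v -2.431 3.276 -0.23
v -3.457 2.483 -1.939
v -2.789 3.405 -0.162
v -3.817 2.47 -1.796
v -3.149 3.392 -0.02
v -4.115 2.316 -1.604
v -3.447 3.238 0.172
v -4.301 2.049 -1.396
v -3.633 2.971 0.381
v -4.342 1.714 -1.206
v -3.674 2.636 0.57
v -4.231 1.37 -1.069
v -3.563 2.292 0.707
v -3.988 1.075 -1.008
v -3.32 1.997 0.768
v -3.654 0.882 -1.033
v -2.986 1.804 0.743
v -3.287 0.823 -1.141
v -2.619 1.745 0.636
v -2.951 0.909 -1.312
v -2.283 1.831 0.465
v -1.54 -4.299 -1.783
v -2.426 -2.991 -0.709
v -2.371 -3.844 -3.023
v -3.256 -2.536 -1.949
v -0.464 -3.284 -2.131
v -1.349 -1.976 -1.057
v -1.294 -2.829 -3.371
v -2.18 -1.521 -2.297
f 2 1 4
f 2 4 3
f 4 1 5
f 4 5 3
f 5 1 6
f 5 6 3
f 6 1 7
f 6 7 3
f 7 1 8
f 7 8 3
f 8 1 9
f 8 9 3
f 9 1 10
f 9 10 3
f 10 1 11
f 10 11 3
f 11 1 12
f 11 12 3
f 12 1 13
f 12 13 3
f 13 1 14
f 13 14 3
f 14 1 2
f 14 2 3
f 16 18 15
f 19 16 15
f 15 18 17
f 17 19 15
f 16 22 18
f 20 16 19
f 20 22 16
f 18 22 17
f 21 19 17
f 17 22 21
f 21 20 19
f 22 20 21
f 24 23 27
f 24 27 25
f 25 27 28
f 25 28 26
f 27 23 29
f 27 29 28
f 28 29 30
f 28 30 26
f 29 23 31
f 29 31 30
f 30 31 32
f 30 32 26
f 31 23 33
f 31 33 32
f 32 33 34
f 32 34 26
f 33 23 35
f 33 35 34
f 34 35 36
f 34 36 26
f 35 23 37
f 35 37 36
f 36 37 38
f 36 38 26
f 37 23 39
f 37 39 38
f 38 39 40
f 38 40 26
f 39 23 41
f 39 41 40
f 40 41 42
f 40 42 26
f 41 23 43
f 41 43 42
f 42 43 44
f 42 44 26
f 43 23 45
f 43 45 44
f 44 45 46
f 44 46 26
f 45 23 47
f 45 47 46
f 46 47 48
f 46 48 26
f 47 23 49
f 47 49 48
f 48 49 50
f 48 50 26
f 49 23 51
f 49 51 50
f 50 51 52
f 50 52 26
f 51 23 53
f 51 53 52
f 52 53 54
f 52 54 26
f 53 23 24
f 53 24 54
f 54 24 25
f 54 25 26
f 56 58 55
f 59 56 55
f 55 58 57
f 57 59 55
f 56 62 58
f 60 56 59
f 60 62 56
f 58 62 57
f 61 59 57
f 57 62 61
f 61 60 59
f 62 60 61



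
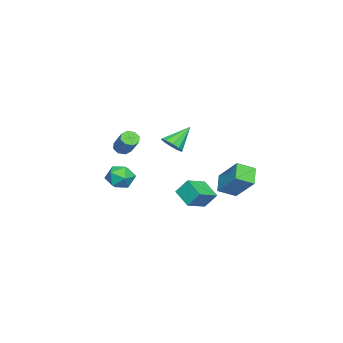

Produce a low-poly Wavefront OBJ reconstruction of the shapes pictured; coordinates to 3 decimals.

v 0.696 0.293 0.827
v 0.639 0.93 1.671
v -0.49 0.798 0.365
v -0.547 1.436 1.21
v 1.307 1.164 0.21
v 1.25 1.802 1.055
v 0.121 1.67 -0.251
v 0.064 2.307 0.593
v -1.251 -3.327 2.797
v -1.001 -3.065 2.411
v -0.218 -2.331 3.416
v -0.469 -2.593 3.803
v -1.337 -2.875 2.534
v -0.555 -2.141 3.54
v -1.623 -2.95 2.812
v -0.841 -2.216 3.817
v -1.692 -3.246 3.081
v -0.909 -2.512 4.086
v -1.502 -3.589 3.184
v -0.719 -2.855 4.189
v -1.165 -3.779 3.06
v -0.383 -3.045 4.066
v -0.879 -3.704 2.783
v -0.097 -2.97 3.788
v -0.811 -3.408 2.514
v -0.028 -2.674 3.519
v -1.002 -0.523 3.372
v -0.562 0.022 3.391
v -1.898 0.163 4.448
v -0.862 0.102 3.089
v -1.215 -0.056 2.896
v -1.487 -0.393 2.884
v -1.573 -0.779 3.059
v -1.441 -1.068 3.353
v -1.141 -1.148 3.654
v -0.788 -0.99 3.848
v -0.516 -0.653 3.859
v -0.43 -0.267 3.685
v -2.162 -3.389 0.924
v -1.63 -2.733 0.663
v -1.21 -4.347 0.457
v -0.678 -3.691 0.196
v -0.811 -3.836 1.057
v -1.4 -3.244 1.346
v -1.44 -3.836 -0.226
v -2.029 -3.244 0.063
v -1.184 -3.01 -0.047
v -0.795 -3.01 0.746
v -2.045 -4.07 0.374
v -1.656 -4.07 1.167
v -1.752 2.781 1.01
v -1.087 3.959 2.287
v -0.83 3.017 0.312
v -0.165 4.194 1.589
v -1.195 1.966 1.471
v -0.53 3.143 2.748
v -0.273 2.201 0.773
v 0.392 3.379 2.05
f 2 4 1
f 5 2 1
f 1 4 3
f 3 5 1
f 2 8 4
f 6 2 5
f 6 8 2
f 4 8 3
f 7 5 3
f 3 8 7
f 7 6 5
f 8 6 7
f 10 9 13
f 10 13 11
f 11 13 14
f 11 14 12
f 13 9 15
f 13 15 14
f 14 15 16
f 14 16 12
f 15 9 17
f 15 17 16
f 16 17 18
f 16 18 12
f 17 9 19
f 17 19 18
f 18 19 20
f 18 20 12
f 19 9 21
f 19 21 20
f 20 21 22
f 20 22 12
f 21 9 23
f 21 23 22
f 22 23 24
f 22 24 12
f 23 9 25
f 23 25 24
f 24 25 26
f 24 26 12
f 25 9 10
f 25 10 26
f 26 10 11
f 26 11 12
f 28 27 30
f 28 30 29
f 30 27 31
f 30 31 29
f 31 27 32
f 31 32 29
f 32 27 33
f 32 33 29
f 33 27 34
f 33 34 29
f 34 27 35
f 34 35 29
f 35 27 36
f 35 36 29
f 36 27 37
f 36 37 29
f 37 27 38
f 37 38 29
f 38 27 28
f 38 28 29
f 39 50 44
f 39 44 40
f 39 40 46
f 39 46 49
f 39 49 50
f 40 44 48
f 44 50 43
f 50 49 41
f 49 46 45
f 46 40 47
f 42 48 43
f 42 43 41
f 42 41 45
f 42 45 47
f 42 47 48
f 43 48 44
f 41 43 50
f 45 41 49
f 47 45 46
f 48 47 40
f 52 54 51
f 55 52 51
f 51 54 53
f 53 55 51
f 52 58 54
f 56 52 55
f 56 58 52
f 54 58 53
f 57 55 53
f 53 58 57
f 57 56 55
f 58 56 57



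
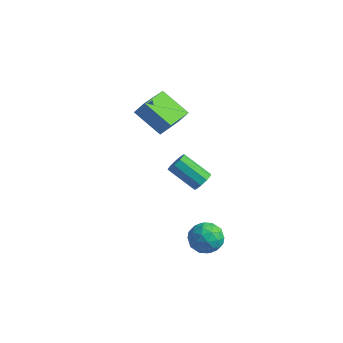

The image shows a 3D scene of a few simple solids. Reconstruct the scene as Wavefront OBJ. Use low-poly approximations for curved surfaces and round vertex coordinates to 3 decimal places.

v 3.894 -2.727 3.517
v 4.171 -2.505 3.963
v 2.842 -2.751 4.909
v 2.566 -2.973 4.463
v 3.982 -2.224 3.77
v 2.653 -2.47 4.717
v 3.752 -2.178 3.459
v 2.423 -2.424 4.405
v 3.588 -2.389 3.175
v 2.259 -2.635 4.121
v 3.568 -2.758 3.05
v 2.239 -3.004 3.997
v 3.701 -3.113 3.144
v 2.372 -3.359 4.091
v 3.924 -3.287 3.413
v 2.595 -3.533 4.359
v 4.133 -3.199 3.73
v 2.805 -3.445 4.676
v 4.231 -2.89 3.947
v 2.902 -3.136 4.893
v -3.162 1.389 2.416
v -2.707 1.643 3.162
v -3.488 3.347 1.948
v -3.033 3.601 2.694
v -1.587 1.419 1.446
v -1.132 1.673 2.192
v -1.913 3.377 0.978
v -1.458 3.631 1.724
v 2.912 -0.656 -3.005
v 3.768 -0.801 -2.629
v 2.292 -1.579 -1.951
v 3.148 -1.724 -1.575
v 2.736 -0.875 -1.5
v 3.119 -0.305 -2.151
v 2.941 -2.075 -2.429
v 3.324 -1.505 -3.08
v 3.786 -1.678 -2.273
v 3.659 -0.937 -1.698
v 2.401 -1.443 -2.882
v 2.274 -0.702 -2.307
v 3.394 -0.648 -2.909
v 2.666 -1.732 -1.671
v 2.423 -1.233 -1.626
v 2.927 -1.319 -1.405
v 3.013 -0.356 -2.629
v 3.516 -0.442 -2.407
v 2.909 -0.485 -1.744
v 2.544 -1.938 -2.173
v 3.047 -2.024 -1.951
v 3.133 -1.061 -3.175
v 3.637 -1.147 -2.954
v 3.151 -1.895 -2.836
v 3.908 -1.249 -2.479
v 3.544 -1.791 -1.86
v 3.422 -1.997 -2.362
v 3.647 -1.662 -2.744
v 3.833 -0.813 -2.141
v 3.469 -1.355 -1.522
v 3.227 -0.856 -1.478
v 3.452 -0.521 -1.86
v 3.844 -1.328 -1.932
v 2.591 -1.025 -3.058
v 2.227 -1.567 -2.439
v 2.608 -1.859 -2.72
v 2.833 -1.524 -3.102
v 2.516 -0.589 -2.72
v 2.152 -1.131 -2.101
v 2.413 -0.718 -1.836
v 2.638 -0.383 -2.218
v 2.216 -1.052 -2.648
f 2 1 5
f 2 5 3
f 3 5 6
f 3 6 4
f 5 1 7
f 5 7 6
f 6 7 8
f 6 8 4
f 7 1 9
f 7 9 8
f 8 9 10
f 8 10 4
f 9 1 11
f 9 11 10
f 10 11 12
f 10 12 4
f 11 1 13
f 11 13 12
f 12 13 14
f 12 14 4
f 13 1 15
f 13 15 14
f 14 15 16
f 14 16 4
f 15 1 17
f 15 17 16
f 16 17 18
f 16 18 4
f 17 1 19
f 17 19 18
f 18 19 20
f 18 20 4
f 19 1 2
f 19 2 20
f 20 2 3
f 20 3 4
f 22 24 21
f 25 22 21
f 21 24 23
f 23 25 21
f 22 28 24
f 26 22 25
f 26 28 22
f 24 28 23
f 27 25 23
f 23 28 27
f 27 26 25
f 28 26 27
f 29 66 45
f 66 40 69
f 45 69 34
f 66 69 45
f 29 45 41
f 45 34 46
f 41 46 30
f 45 46 41
f 29 41 50
f 41 30 51
f 50 51 36
f 41 51 50
f 29 50 62
f 50 36 65
f 62 65 39
f 50 65 62
f 29 62 66
f 62 39 70
f 66 70 40
f 62 70 66
f 30 46 57
f 46 34 60
f 57 60 38
f 46 60 57
f 34 69 47
f 69 40 68
f 47 68 33
f 69 68 47
f 40 70 67
f 70 39 63
f 67 63 31
f 70 63 67
f 39 65 64
f 65 36 52
f 64 52 35
f 65 52 64
f 36 51 56
f 51 30 53
f 56 53 37
f 51 53 56
f 32 58 44
f 58 38 59
f 44 59 33
f 58 59 44
f 32 44 42
f 44 33 43
f 42 43 31
f 44 43 42
f 32 42 49
f 42 31 48
f 49 48 35
f 42 48 49
f 32 49 54
f 49 35 55
f 54 55 37
f 49 55 54
f 32 54 58
f 54 37 61
f 58 61 38
f 54 61 58
f 33 59 47
f 59 38 60
f 47 60 34
f 59 60 47
f 31 43 67
f 43 33 68
f 67 68 40
f 43 68 67
f 35 48 64
f 48 31 63
f 64 63 39
f 48 63 64
f 37 55 56
f 55 35 52
f 56 52 36
f 55 52 56
f 38 61 57
f 61 37 53
f 57 53 30
f 61 53 57



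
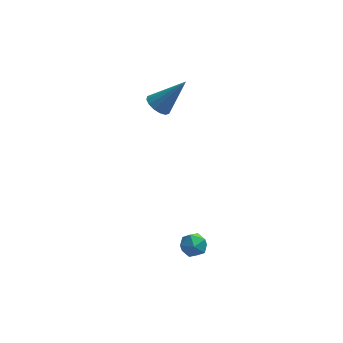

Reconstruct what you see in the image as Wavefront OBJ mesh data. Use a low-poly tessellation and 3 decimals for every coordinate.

v -1.358 3.733 2.743
v -0.865 3.809 2.326
v -0.182 3.967 4.177
v -0.986 4.119 2.375
v -1.207 4.326 2.522
v -1.468 4.374 2.729
v -1.7 4.25 2.939
v -1.84 3.988 3.097
v -1.851 3.658 3.159
v -1.73 3.348 3.111
v -1.51 3.141 2.963
v -1.248 3.093 2.757
v -1.017 3.216 2.546
v -0.876 3.479 2.389
v 0.593 -1.551 -1.033
v 0.916 -2.105 -0.867
v -0.036 -2.115 -1.693
v 0.287 -2.669 -1.527
v -0.101 -2.367 -1.083
v 0.288 -2.018 -0.675
v 0.592 -2.202 -1.885
v 0.981 -1.853 -1.477
v 0.915 -2.507 -1.394
v 0.487 -2.609 -0.899
v 0.393 -1.611 -1.661
v -0.035 -1.713 -1.166
f 2 1 4
f 2 4 3
f 4 1 5
f 4 5 3
f 5 1 6
f 5 6 3
f 6 1 7
f 6 7 3
f 7 1 8
f 7 8 3
f 8 1 9
f 8 9 3
f 9 1 10
f 9 10 3
f 10 1 11
f 10 11 3
f 11 1 12
f 11 12 3
f 12 1 13
f 12 13 3
f 13 1 14
f 13 14 3
f 14 1 2
f 14 2 3
f 15 26 20
f 15 20 16
f 15 16 22
f 15 22 25
f 15 25 26
f 16 20 24
f 20 26 19
f 26 25 17
f 25 22 21
f 22 16 23
f 18 24 19
f 18 19 17
f 18 17 21
f 18 21 23
f 18 23 24
f 19 24 20
f 17 19 26
f 21 17 25
f 23 21 22
f 24 23 16



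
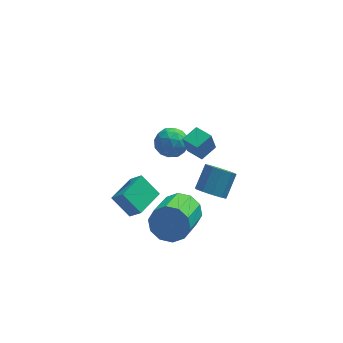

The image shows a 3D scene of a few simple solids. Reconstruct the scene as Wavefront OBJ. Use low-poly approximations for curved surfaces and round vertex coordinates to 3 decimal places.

v 0.322 0.91 -3.066
v 1.02 0.881 -3.476
v 1.616 1.782 -2.524
v 0.918 1.81 -2.114
v 0.747 1.258 -3.661
v 1.343 2.158 -2.709
v 0.311 1.501 -3.619
v 0.908 2.402 -2.667
v -0.12 1.519 -3.366
v 0.477 2.42 -2.414
v -0.383 1.304 -2.998
v 0.214 2.205 -2.046
v -0.376 0.938 -2.656
v 0.22 1.839 -1.704
v -0.103 0.562 -2.471
v 0.493 1.462 -1.519
v 0.332 0.318 -2.513
v 0.929 1.219 -1.561
v 0.763 0.3 -2.766
v 1.36 1.201 -1.814
v 1.026 0.515 -3.134
v 1.623 1.416 -2.182
v -3.674 -0.272 -3.14
v -4.478 0.348 -2.22
v -2.664 0.968 -3.093
v -3.468 1.588 -2.174
v -3.172 -0.708 -2.406
v -3.976 -0.088 -1.487
v -2.162 0.532 -2.36
v -2.966 1.152 -1.44
v -0.459 -1.84 2.892
v -0.691 -1.954 3.941
v -1.051 -1.112 2.84
v -1.283 -1.226 3.889
v 0.243 -1.254 3.111
v 0.011 -1.368 4.16
v -0.349 -0.526 3.059
v -0.581 -0.64 4.108
v -1.941 3.182 -0.26
v -1.248 2.974 0.264
v -1.532 2.166 -1.204
v -0.839 1.958 -0.68
v -1.671 1.77 -0.415
v -1.924 2.398 0.168
v -0.856 2.742 -1.108
v -1.109 3.37 -0.525
v -0.577 2.702 -0.26
v -1.081 2.102 0.169
v -1.699 3.038 -1.109
v -2.203 2.438 -0.68
v -1.631 3.168 0.085
v -1.149 1.972 -1.025
v -1.639 1.862 -0.869
v -1.231 1.74 -0.561
v -2.028 2.829 0.028
v -1.621 2.707 0.337
v -1.869 1.999 -0.062
v -1.159 2.433 -1.277
v -0.752 2.311 -0.968
v -1.549 3.4 -0.379
v -1.141 3.278 -0.071
v -0.911 3.141 -0.878
v -0.829 2.886 0.085
v -0.588 2.288 -0.47
v -0.598 2.749 -0.722
v -0.747 3.118 -0.379
v -1.125 2.532 0.337
v -0.884 1.935 -0.218
v -1.374 1.824 -0.062
v -1.523 2.194 0.281
v -0.731 2.373 0.029
v -1.896 3.205 -0.722
v -1.655 2.608 -1.277
v -1.257 2.946 -1.221
v -1.406 3.316 -0.878
v -2.192 2.852 -0.47
v -1.951 2.254 -1.025
v -2.033 2.022 -0.561
v -2.182 2.391 -0.218
v -2.049 2.767 -0.969
v -1.29 -0.967 -2.144
v -0.822 -0.7 -1.278
v -1.561 -2.346 -0.37
v -2.03 -2.613 -1.236
v -1.397 -0.441 -1.276
v -2.136 -2.087 -0.369
v -1.931 -0.383 -1.606
v -2.67 -2.029 -0.699
v -2.22 -0.548 -2.141
v -2.96 -2.194 -1.234
v -2.155 -0.873 -2.677
v -2.894 -2.519 -1.77
v -1.759 -1.234 -3.01
v -2.498 -2.88 -2.102
v -1.184 -1.493 -3.011
v -1.923 -3.139 -2.104
v -0.65 -1.551 -2.681
v -1.389 -3.197 -1.774
v -0.36 -1.386 -2.146
v -1.1 -3.032 -1.239
v -0.426 -1.061 -1.61
v -1.165 -2.707 -0.703
f 2 1 5
f 2 5 3
f 3 5 6
f 3 6 4
f 5 1 7
f 5 7 6
f 6 7 8
f 6 8 4
f 7 1 9
f 7 9 8
f 8 9 10
f 8 10 4
f 9 1 11
f 9 11 10
f 10 11 12
f 10 12 4
f 11 1 13
f 11 13 12
f 12 13 14
f 12 14 4
f 13 1 15
f 13 15 14
f 14 15 16
f 14 16 4
f 15 1 17
f 15 17 16
f 16 17 18
f 16 18 4
f 17 1 19
f 17 19 18
f 18 19 20
f 18 20 4
f 19 1 21
f 19 21 20
f 20 21 22
f 20 22 4
f 21 1 2
f 21 2 22
f 22 2 3
f 22 3 4
f 24 26 23
f 27 24 23
f 23 26 25
f 25 27 23
f 24 30 26
f 28 24 27
f 28 30 24
f 26 30 25
f 29 27 25
f 25 30 29
f 29 28 27
f 30 28 29
f 32 34 31
f 35 32 31
f 31 34 33
f 33 35 31
f 32 38 34
f 36 32 35
f 36 38 32
f 34 38 33
f 37 35 33
f 33 38 37
f 37 36 35
f 38 36 37
f 39 76 55
f 76 50 79
f 55 79 44
f 76 79 55
f 39 55 51
f 55 44 56
f 51 56 40
f 55 56 51
f 39 51 60
f 51 40 61
f 60 61 46
f 51 61 60
f 39 60 72
f 60 46 75
f 72 75 49
f 60 75 72
f 39 72 76
f 72 49 80
f 76 80 50
f 72 80 76
f 40 56 67
f 56 44 70
f 67 70 48
f 56 70 67
f 44 79 57
f 79 50 78
f 57 78 43
f 79 78 57
f 50 80 77
f 80 49 73
f 77 73 41
f 80 73 77
f 49 75 74
f 75 46 62
f 74 62 45
f 75 62 74
f 46 61 66
f 61 40 63
f 66 63 47
f 61 63 66
f 42 68 54
f 68 48 69
f 54 69 43
f 68 69 54
f 42 54 52
f 54 43 53
f 52 53 41
f 54 53 52
f 42 52 59
f 52 41 58
f 59 58 45
f 52 58 59
f 42 59 64
f 59 45 65
f 64 65 47
f 59 65 64
f 42 64 68
f 64 47 71
f 68 71 48
f 64 71 68
f 43 69 57
f 69 48 70
f 57 70 44
f 69 70 57
f 41 53 77
f 53 43 78
f 77 78 50
f 53 78 77
f 45 58 74
f 58 41 73
f 74 73 49
f 58 73 74
f 47 65 66
f 65 45 62
f 66 62 46
f 65 62 66
f 48 71 67
f 71 47 63
f 67 63 40
f 71 63 67
f 82 81 85
f 82 85 83
f 83 85 86
f 83 86 84
f 85 81 87
f 85 87 86
f 86 87 88
f 86 88 84
f 87 81 89
f 87 89 88
f 88 89 90
f 88 90 84
f 89 81 91
f 89 91 90
f 90 91 92
f 90 92 84
f 91 81 93
f 91 93 92
f 92 93 94
f 92 94 84
f 93 81 95
f 93 95 94
f 94 95 96
f 94 96 84
f 95 81 97
f 95 97 96
f 96 97 98
f 96 98 84
f 97 81 99
f 97 99 98
f 98 99 100
f 98 100 84
f 99 81 101
f 99 101 100
f 100 101 102
f 100 102 84
f 101 81 82
f 101 82 102
f 102 82 83
f 102 83 84



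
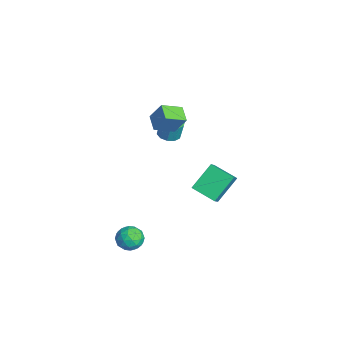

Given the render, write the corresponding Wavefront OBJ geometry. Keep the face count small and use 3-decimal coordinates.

v 3.052 -2.259 -4.31
v 3.633 -1.749 -4.006
v 3.267 -3.111 -3.294
v 3.848 -2.601 -2.99
v 3.049 -2.377 -2.972
v 2.915 -1.85 -3.6
v 3.985 -3.01 -3.7
v 3.851 -2.483 -4.328
v 4.209 -2.213 -3.629
v 3.631 -1.822 -3.179
v 3.269 -3.038 -4.121
v 2.691 -2.647 -3.671
v 3.323 -1.929 -4.248
v 3.577 -2.931 -3.052
v 3.107 -2.799 -3.042
v 3.448 -2.5 -2.863
v 2.902 -1.989 -4.009
v 3.243 -1.689 -3.83
v 2.9 -2.058 -3.222
v 3.657 -3.171 -3.47
v 3.998 -2.871 -3.291
v 3.452 -2.36 -4.437
v 3.793 -2.061 -4.258
v 4 -2.802 -4.078
v 4.004 -1.902 -3.847
v 4.13 -2.403 -3.249
v 4.211 -2.643 -3.667
v 4.132 -2.333 -4.036
v 3.664 -1.672 -3.582
v 3.79 -2.174 -2.985
v 3.32 -2.042 -2.974
v 3.242 -1.732 -3.344
v 4.003 -1.945 -3.361
v 3.11 -2.686 -4.315
v 3.236 -3.188 -3.718
v 3.658 -3.128 -3.956
v 3.58 -2.818 -4.326
v 2.77 -2.457 -4.051
v 2.896 -2.958 -3.453
v 2.768 -2.527 -3.264
v 2.689 -2.217 -3.633
v 2.897 -2.915 -3.939
v 0.053 -0.419 2.31
v -0.926 -0.444 2.661
v -0.166 0.772 1.785
v -1.145 0.747 2.136
v 0.445 0.153 3.444
v -0.534 0.128 3.795
v 0.226 1.344 2.919
v -0.753 1.319 3.27
v -2.772 0.991 -0.504
v -2.122 0.761 -0.523
v -2.018 0.958 0.605
v -2.668 1.189 0.624
v -2.115 1.181 -0.597
v -2.011 1.378 0.531
v -2.359 1.528 -0.636
v -2.255 1.726 0.492
v -2.761 1.671 -0.624
v -2.657 1.868 0.504
v -3.167 1.554 -0.566
v -3.063 1.751 0.562
v -3.422 1.222 -0.485
v -3.318 1.419 0.643
v -3.429 0.802 -0.411
v -3.325 0.999 0.717
v -3.185 0.454 -0.372
v -3.081 0.652 0.756
v -2.783 0.312 -0.384
v -2.679 0.509 0.744
v -2.377 0.429 -0.442
v -2.273 0.626 0.686
v -1.875 2.311 -4.769
v -1.01 1.912 -3.915
v -2.562 3.565 -3.487
v -1.696 3.165 -2.633
v -0.864 3.395 -5.287
v 0.002 2.995 -4.433
v -1.55 4.648 -4.005
v -0.685 4.249 -3.151
f 1 38 17
f 38 12 41
f 17 41 6
f 38 41 17
f 1 17 13
f 17 6 18
f 13 18 2
f 17 18 13
f 1 13 22
f 13 2 23
f 22 23 8
f 13 23 22
f 1 22 34
f 22 8 37
f 34 37 11
f 22 37 34
f 1 34 38
f 34 11 42
f 38 42 12
f 34 42 38
f 2 18 29
f 18 6 32
f 29 32 10
f 18 32 29
f 6 41 19
f 41 12 40
f 19 40 5
f 41 40 19
f 12 42 39
f 42 11 35
f 39 35 3
f 42 35 39
f 11 37 36
f 37 8 24
f 36 24 7
f 37 24 36
f 8 23 28
f 23 2 25
f 28 25 9
f 23 25 28
f 4 30 16
f 30 10 31
f 16 31 5
f 30 31 16
f 4 16 14
f 16 5 15
f 14 15 3
f 16 15 14
f 4 14 21
f 14 3 20
f 21 20 7
f 14 20 21
f 4 21 26
f 21 7 27
f 26 27 9
f 21 27 26
f 4 26 30
f 26 9 33
f 30 33 10
f 26 33 30
f 5 31 19
f 31 10 32
f 19 32 6
f 31 32 19
f 3 15 39
f 15 5 40
f 39 40 12
f 15 40 39
f 7 20 36
f 20 3 35
f 36 35 11
f 20 35 36
f 9 27 28
f 27 7 24
f 28 24 8
f 27 24 28
f 10 33 29
f 33 9 25
f 29 25 2
f 33 25 29
f 44 46 43
f 47 44 43
f 43 46 45
f 45 47 43
f 44 50 46
f 48 44 47
f 48 50 44
f 46 50 45
f 49 47 45
f 45 50 49
f 49 48 47
f 50 48 49
f 52 51 55
f 52 55 53
f 53 55 56
f 53 56 54
f 55 51 57
f 55 57 56
f 56 57 58
f 56 58 54
f 57 51 59
f 57 59 58
f 58 59 60
f 58 60 54
f 59 51 61
f 59 61 60
f 60 61 62
f 60 62 54
f 61 51 63
f 61 63 62
f 62 63 64
f 62 64 54
f 63 51 65
f 63 65 64
f 64 65 66
f 64 66 54
f 65 51 67
f 65 67 66
f 66 67 68
f 66 68 54
f 67 51 69
f 67 69 68
f 68 69 70
f 68 70 54
f 69 51 71
f 69 71 70
f 70 71 72
f 70 72 54
f 71 51 52
f 71 52 72
f 72 52 53
f 72 53 54
f 74 76 73
f 77 74 73
f 73 76 75
f 75 77 73
f 74 80 76
f 78 74 77
f 78 80 74
f 76 80 75
f 79 77 75
f 75 80 79
f 79 78 77
f 80 78 79



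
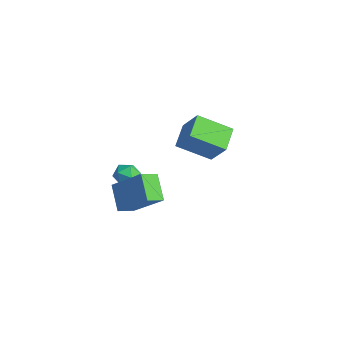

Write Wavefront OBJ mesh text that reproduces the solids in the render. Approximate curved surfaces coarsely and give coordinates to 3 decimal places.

v -0.28 -0.078 -0.048
v 0.293 -0.36 -0.117
v -0.513 -0.74 0.717
v 0.06 -1.022 0.648
v 0.021 -0.426 0.883
v 0.165 -0.017 0.41
v -0.385 -1.083 0.19
v -0.241 -0.674 -0.283
v 0.227 -0.981 0.03
v 0.479 -0.575 0.458
v -0.699 -0.525 0.142
v -0.447 -0.119 0.57
v -1.042 4.152 0.722
v -1.682 2.752 1.575
v -0.119 4.409 1.836
v -0.759 3.009 2.689
v -0.141 3.391 0.151
v -0.781 1.991 1.004
v 0.782 3.648 1.265
v 0.142 2.248 2.118
v 3.734 -2.522 1.093
v 2.762 -2.373 1.99
v 3.563 -1.751 0.78
v 2.592 -1.601 1.677
v 4.968 -1.759 2.303
v 3.997 -1.609 3.2
v 4.798 -0.987 1.99
v 3.826 -0.838 2.887
f 1 12 6
f 1 6 2
f 1 2 8
f 1 8 11
f 1 11 12
f 2 6 10
f 6 12 5
f 12 11 3
f 11 8 7
f 8 2 9
f 4 10 5
f 4 5 3
f 4 3 7
f 4 7 9
f 4 9 10
f 5 10 6
f 3 5 12
f 7 3 11
f 9 7 8
f 10 9 2
f 14 16 13
f 17 14 13
f 13 16 15
f 15 17 13
f 14 20 16
f 18 14 17
f 18 20 14
f 16 20 15
f 19 17 15
f 15 20 19
f 19 18 17
f 20 18 19
f 22 24 21
f 25 22 21
f 21 24 23
f 23 25 21
f 22 28 24
f 26 22 25
f 26 28 22
f 24 28 23
f 27 25 23
f 23 28 27
f 27 26 25
f 28 26 27



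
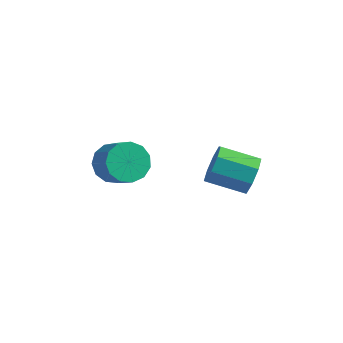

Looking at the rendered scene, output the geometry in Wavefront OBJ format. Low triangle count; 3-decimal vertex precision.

v -2.817 -1.256 -1.643
v -2.105 -0.62 -2.127
v -1.012 -1.169 -1.242
v -1.723 -1.804 -0.757
v -2.324 -0.306 -1.662
v -1.231 -0.855 -0.776
v -2.7 -0.293 -1.19
v -1.607 -0.842 -0.305
v -3.112 -0.586 -0.862
v -2.019 -1.135 0.023
v -3.431 -1.091 -0.782
v -2.338 -1.64 0.103
v -3.555 -1.649 -0.975
v -2.462 -2.198 -0.09
v -3.444 -2.082 -1.38
v -2.351 -2.63 -0.495
v -3.134 -2.252 -1.868
v -2.041 -2.801 -0.983
v -2.723 -2.106 -2.285
v -1.63 -2.655 -1.4
v -2.342 -1.69 -2.498
v -1.249 -2.239 -1.612
v -2.112 -1.136 -2.439
v -1.019 -1.685 -1.553
v 3.19 0.314 -1.111
v 3.637 -0.027 -0.248
v 2.017 -0.676 0.334
v 1.57 -0.334 -0.529
v 3.367 0.71 -0.177
v 1.747 0.061 0.405
v 2.994 1.216 -0.652
v 1.374 0.567 -0.07
v 2.736 1.193 -1.397
v 1.115 0.544 -0.815
v 2.743 0.656 -1.974
v 1.123 0.007 -1.392
v 3.013 -0.081 -2.045
v 1.393 -0.73 -1.463
v 3.386 -0.587 -1.57
v 1.766 -1.236 -0.988
v 3.645 -0.564 -0.825
v 2.024 -1.213 -0.243
f 2 1 5
f 2 5 3
f 3 5 6
f 3 6 4
f 5 1 7
f 5 7 6
f 6 7 8
f 6 8 4
f 7 1 9
f 7 9 8
f 8 9 10
f 8 10 4
f 9 1 11
f 9 11 10
f 10 11 12
f 10 12 4
f 11 1 13
f 11 13 12
f 12 13 14
f 12 14 4
f 13 1 15
f 13 15 14
f 14 15 16
f 14 16 4
f 15 1 17
f 15 17 16
f 16 17 18
f 16 18 4
f 17 1 19
f 17 19 18
f 18 19 20
f 18 20 4
f 19 1 21
f 19 21 20
f 20 21 22
f 20 22 4
f 21 1 23
f 21 23 22
f 22 23 24
f 22 24 4
f 23 1 2
f 23 2 24
f 24 2 3
f 24 3 4
f 26 25 29
f 26 29 27
f 27 29 30
f 27 30 28
f 29 25 31
f 29 31 30
f 30 31 32
f 30 32 28
f 31 25 33
f 31 33 32
f 32 33 34
f 32 34 28
f 33 25 35
f 33 35 34
f 34 35 36
f 34 36 28
f 35 25 37
f 35 37 36
f 36 37 38
f 36 38 28
f 37 25 39
f 37 39 38
f 38 39 40
f 38 40 28
f 39 25 41
f 39 41 40
f 40 41 42
f 40 42 28
f 41 25 26
f 41 26 42
f 42 26 27
f 42 27 28



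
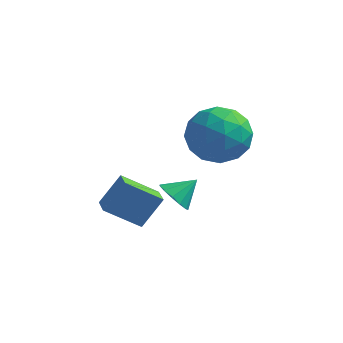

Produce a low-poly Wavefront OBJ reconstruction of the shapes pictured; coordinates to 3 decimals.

v 1.665 -1.785 0.372
v 2.455 -1.301 -0.372
v 3.065 -2.099 1.652
v 3.855 -1.615 0.908
v 3.03 -0.934 1.425
v 2.165 -0.739 0.634
v 3.355 -2.661 0.646
v 2.49 -2.466 -0.145
v 3.499 -1.842 -0.203
v 3.298 -0.775 0.279
v 2.222 -2.625 1.001
v 2.021 -1.558 1.483
v 1.937 -1.515 -0.112
v 3.583 -1.885 1.392
v 3.098 -1.484 1.696
v 3.562 -1.2 1.259
v 1.767 -1.185 0.479
v 2.231 -0.901 0.042
v 2.569 -0.685 1.098
v 3.289 -2.499 1.238
v 3.753 -2.215 0.801
v 1.958 -2.2 0.021
v 2.422 -1.916 -0.416
v 2.951 -2.715 0.182
v 3.015 -1.549 -0.45
v 3.838 -1.734 0.302
v 3.544 -2.348 0.148
v 3.036 -2.234 -0.317
v 2.897 -0.921 -0.167
v 3.72 -1.106 0.585
v 3.235 -0.706 0.889
v 2.727 -0.591 0.424
v 3.511 -1.24 -0.068
v 1.8 -2.294 0.695
v 2.623 -2.479 1.447
v 2.793 -2.809 0.856
v 2.285 -2.694 0.391
v 1.682 -1.666 0.978
v 2.505 -1.851 1.73
v 2.484 -1.166 1.597
v 1.976 -1.052 1.132
v 2.009 -2.16 1.348
v -0.492 -3.624 -2.676
v 0.01 -2.982 -1.612
v -0.965 -2.933 -2.87
v -0.463 -2.291 -1.806
v 0.643 -3.089 -3.534
v 1.145 -2.447 -2.47
v 0.17 -2.398 -3.728
v 0.672 -1.756 -2.664
v 1.077 -1.453 -3.02
v 1.406 -1.181 -3.587
v 1.663 -0.827 -2.38
v 1.086 -0.95 -3.521
v 0.763 -0.879 -3.295
v 0.54 -0.99 -2.982
v 0.488 -1.249 -2.681
v 0.622 -1.572 -2.488
v 0.901 -1.857 -2.463
v 1.236 -2.015 -2.615
v 1.521 -1.994 -2.896
v 1.664 -1.801 -3.216
v 1.621 -1.498 -3.474
f 1 38 17
f 38 12 41
f 17 41 6
f 38 41 17
f 1 17 13
f 17 6 18
f 13 18 2
f 17 18 13
f 1 13 22
f 13 2 23
f 22 23 8
f 13 23 22
f 1 22 34
f 22 8 37
f 34 37 11
f 22 37 34
f 1 34 38
f 34 11 42
f 38 42 12
f 34 42 38
f 2 18 29
f 18 6 32
f 29 32 10
f 18 32 29
f 6 41 19
f 41 12 40
f 19 40 5
f 41 40 19
f 12 42 39
f 42 11 35
f 39 35 3
f 42 35 39
f 11 37 36
f 37 8 24
f 36 24 7
f 37 24 36
f 8 23 28
f 23 2 25
f 28 25 9
f 23 25 28
f 4 30 16
f 30 10 31
f 16 31 5
f 30 31 16
f 4 16 14
f 16 5 15
f 14 15 3
f 16 15 14
f 4 14 21
f 14 3 20
f 21 20 7
f 14 20 21
f 4 21 26
f 21 7 27
f 26 27 9
f 21 27 26
f 4 26 30
f 26 9 33
f 30 33 10
f 26 33 30
f 5 31 19
f 31 10 32
f 19 32 6
f 31 32 19
f 3 15 39
f 15 5 40
f 39 40 12
f 15 40 39
f 7 20 36
f 20 3 35
f 36 35 11
f 20 35 36
f 9 27 28
f 27 7 24
f 28 24 8
f 27 24 28
f 10 33 29
f 33 9 25
f 29 25 2
f 33 25 29
f 44 46 43
f 47 44 43
f 43 46 45
f 45 47 43
f 44 50 46
f 48 44 47
f 48 50 44
f 46 50 45
f 49 47 45
f 45 50 49
f 49 48 47
f 50 48 49
f 52 51 54
f 52 54 53
f 54 51 55
f 54 55 53
f 55 51 56
f 55 56 53
f 56 51 57
f 56 57 53
f 57 51 58
f 57 58 53
f 58 51 59
f 58 59 53
f 59 51 60
f 59 60 53
f 60 51 61
f 60 61 53
f 61 51 62
f 61 62 53
f 62 51 63
f 62 63 53
f 63 51 52
f 63 52 53



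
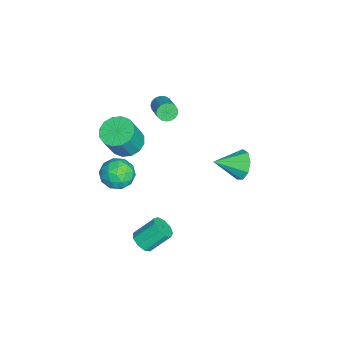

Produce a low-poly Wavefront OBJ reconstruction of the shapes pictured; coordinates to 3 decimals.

v 3.723 -2.393 2.435
v 4.663 -2.677 2.708
v 3.097 -3.683 3.252
v 4.037 -3.967 3.525
v 3.627 -3.119 3.914
v 4.014 -2.321 3.41
v 3.746 -4.039 2.55
v 4.133 -3.241 2.046
v 4.678 -3.694 2.779
v 4.605 -3.125 3.623
v 3.155 -3.235 2.337
v 3.082 -2.666 3.181
v 4.248 -2.421 2.5
v 3.512 -3.939 3.46
v 3.271 -3.44 3.689
v 3.824 -3.607 3.849
v 3.866 -2.212 2.913
v 4.419 -2.379 3.073
v 3.81 -2.639 3.782
v 3.341 -3.981 2.887
v 3.894 -4.148 3.047
v 3.936 -2.753 2.111
v 4.489 -2.92 2.271
v 3.95 -3.721 2.178
v 4.809 -3.186 2.702
v 4.441 -3.945 3.182
v 4.27 -3.987 2.609
v 4.497 -3.518 2.313
v 4.766 -2.852 3.198
v 4.398 -3.61 3.678
v 4.157 -3.112 3.907
v 4.385 -2.643 3.611
v 4.775 -3.45 3.24
v 3.362 -2.75 2.282
v 2.994 -3.508 2.762
v 3.375 -3.717 2.349
v 3.603 -3.248 2.053
v 3.319 -2.415 2.778
v 2.951 -3.174 3.258
v 3.263 -2.842 3.647
v 3.49 -2.373 3.351
v 2.985 -2.91 2.72
v -3.829 -1.452 1.219
v -3.521 -1.5 0.683
v -2.163 -1.055 1.425
v -2.471 -1.008 1.961
v -3.615 -1.218 0.687
v -2.257 -0.774 1.428
v -3.758 -0.99 0.812
v -2.4 -0.546 1.553
v -3.917 -0.868 1.031
v -2.559 -0.424 1.772
v -4.056 -0.88 1.292
v -2.698 -0.436 2.034
v -4.143 -1.023 1.537
v -2.785 -0.578 2.279
v -4.158 -1.264 1.71
v -2.8 -0.82 2.451
v -4.098 -1.548 1.77
v -2.74 -1.104 2.511
v -3.976 -1.811 1.703
v -2.618 -1.366 2.445
v -3.821 -1.991 1.526
v -2.462 -1.546 2.268
v -3.667 -2.048 1.279
v -2.309 -1.603 2.02
v -3.55 -1.968 1.018
v -2.192 -1.524 1.759
v -3.498 -1.77 0.803
v -2.139 -1.326 1.544
v 3.175 -1.99 -4.236
v 3.665 -1.525 -4.562
v 3.335 -0.385 -3.431
v 2.845 -0.85 -3.104
v 3.198 -1.459 -4.765
v 2.868 -0.318 -3.633
v 2.721 -1.642 -4.72
v 2.391 -0.501 -3.588
v 2.456 -1.987 -4.448
v 2.126 -0.847 -3.317
v 2.528 -2.334 -4.078
v 2.198 -1.194 -2.946
v 2.902 -2.52 -3.781
v 2.572 -1.38 -2.649
v 3.405 -2.458 -3.697
v 3.075 -1.318 -2.565
v 3.799 -2.177 -3.865
v 3.47 -1.037 -2.734
v 3.902 -1.809 -4.207
v 3.572 -0.668 -3.075
v 0.625 3.266 0.666
v 1.03 3.753 1.428
v 1.115 1.754 1.374
v 0.383 3.607 1.564
v -0.151 3.302 1.28
v -0.321 2.98 0.709
v -0.049 2.792 0.118
v 0.539 2.826 -0.216
v 1.167 3.066 -0.137
v 1.542 3.4 0.317
v 1.488 3.671 0.935
v 0.638 -2.974 2.359
v 1.294 -3.605 1.919
v 1.957 -4.076 3.581
v 1.302 -3.446 4.021
v 1.545 -3.147 1.948
v 2.208 -3.618 3.61
v 1.553 -2.643 2.088
v 2.216 -3.114 3.75
v 1.317 -2.228 2.3
v 1.98 -2.699 3.962
v 0.898 -2.013 2.528
v 1.561 -2.484 4.19
v 0.41 -2.056 2.711
v 1.073 -2.527 4.372
v -0.017 -2.344 2.799
v 0.646 -2.815 4.461
v -0.268 -2.802 2.77
v 0.395 -3.273 4.432
v -0.276 -3.306 2.63
v 0.387 -3.777 4.292
v -0.04 -3.721 2.418
v 0.623 -4.192 4.08
v 0.379 -3.936 2.19
v 1.042 -4.407 3.852
v 0.867 -3.893 2.008
v 1.53 -4.364 3.669
f 1 38 17
f 38 12 41
f 17 41 6
f 38 41 17
f 1 17 13
f 17 6 18
f 13 18 2
f 17 18 13
f 1 13 22
f 13 2 23
f 22 23 8
f 13 23 22
f 1 22 34
f 22 8 37
f 34 37 11
f 22 37 34
f 1 34 38
f 34 11 42
f 38 42 12
f 34 42 38
f 2 18 29
f 18 6 32
f 29 32 10
f 18 32 29
f 6 41 19
f 41 12 40
f 19 40 5
f 41 40 19
f 12 42 39
f 42 11 35
f 39 35 3
f 42 35 39
f 11 37 36
f 37 8 24
f 36 24 7
f 37 24 36
f 8 23 28
f 23 2 25
f 28 25 9
f 23 25 28
f 4 30 16
f 30 10 31
f 16 31 5
f 30 31 16
f 4 16 14
f 16 5 15
f 14 15 3
f 16 15 14
f 4 14 21
f 14 3 20
f 21 20 7
f 14 20 21
f 4 21 26
f 21 7 27
f 26 27 9
f 21 27 26
f 4 26 30
f 26 9 33
f 30 33 10
f 26 33 30
f 5 31 19
f 31 10 32
f 19 32 6
f 31 32 19
f 3 15 39
f 15 5 40
f 39 40 12
f 15 40 39
f 7 20 36
f 20 3 35
f 36 35 11
f 20 35 36
f 9 27 28
f 27 7 24
f 28 24 8
f 27 24 28
f 10 33 29
f 33 9 25
f 29 25 2
f 33 25 29
f 44 43 47
f 44 47 45
f 45 47 48
f 45 48 46
f 47 43 49
f 47 49 48
f 48 49 50
f 48 50 46
f 49 43 51
f 49 51 50
f 50 51 52
f 50 52 46
f 51 43 53
f 51 53 52
f 52 53 54
f 52 54 46
f 53 43 55
f 53 55 54
f 54 55 56
f 54 56 46
f 55 43 57
f 55 57 56
f 56 57 58
f 56 58 46
f 57 43 59
f 57 59 58
f 58 59 60
f 58 60 46
f 59 43 61
f 59 61 60
f 60 61 62
f 60 62 46
f 61 43 63
f 61 63 62
f 62 63 64
f 62 64 46
f 63 43 65
f 63 65 64
f 64 65 66
f 64 66 46
f 65 43 67
f 65 67 66
f 66 67 68
f 66 68 46
f 67 43 69
f 67 69 68
f 68 69 70
f 68 70 46
f 69 43 44
f 69 44 70
f 70 44 45
f 70 45 46
f 72 71 75
f 72 75 73
f 73 75 76
f 73 76 74
f 75 71 77
f 75 77 76
f 76 77 78
f 76 78 74
f 77 71 79
f 77 79 78
f 78 79 80
f 78 80 74
f 79 71 81
f 79 81 80
f 80 81 82
f 80 82 74
f 81 71 83
f 81 83 82
f 82 83 84
f 82 84 74
f 83 71 85
f 83 85 84
f 84 85 86
f 84 86 74
f 85 71 87
f 85 87 86
f 86 87 88
f 86 88 74
f 87 71 89
f 87 89 88
f 88 89 90
f 88 90 74
f 89 71 72
f 89 72 90
f 90 72 73
f 90 73 74
f 92 91 94
f 92 94 93
f 94 91 95
f 94 95 93
f 95 91 96
f 95 96 93
f 96 91 97
f 96 97 93
f 97 91 98
f 97 98 93
f 98 91 99
f 98 99 93
f 99 91 100
f 99 100 93
f 100 91 101
f 100 101 93
f 101 91 92
f 101 92 93
f 103 102 106
f 103 106 104
f 104 106 107
f 104 107 105
f 106 102 108
f 106 108 107
f 107 108 109
f 107 109 105
f 108 102 110
f 108 110 109
f 109 110 111
f 109 111 105
f 110 102 112
f 110 112 111
f 111 112 113
f 111 113 105
f 112 102 114
f 112 114 113
f 113 114 115
f 113 115 105
f 114 102 116
f 114 116 115
f 115 116 117
f 115 117 105
f 116 102 118
f 116 118 117
f 117 118 119
f 117 119 105
f 118 102 120
f 118 120 119
f 119 120 121
f 119 121 105
f 120 102 122
f 120 122 121
f 121 122 123
f 121 123 105
f 122 102 124
f 122 124 123
f 123 124 125
f 123 125 105
f 124 102 126
f 124 126 125
f 125 126 127
f 125 127 105
f 126 102 103
f 126 103 127
f 127 103 104
f 127 104 105

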